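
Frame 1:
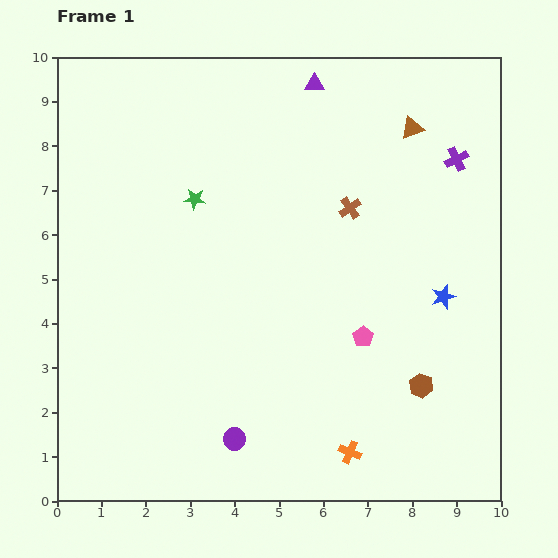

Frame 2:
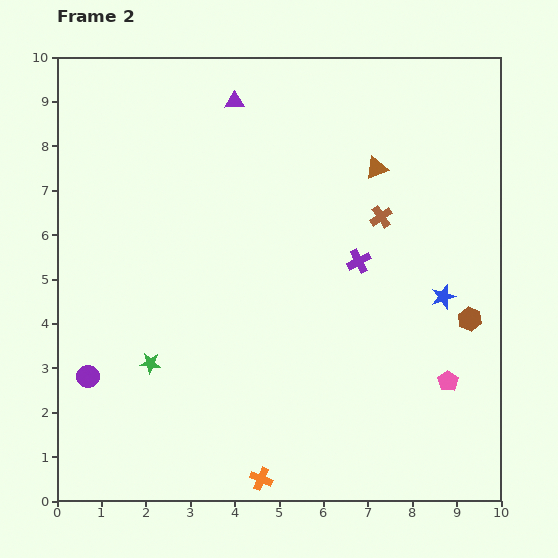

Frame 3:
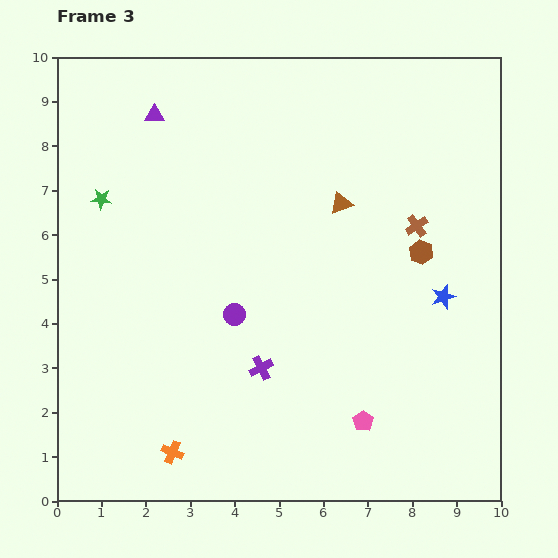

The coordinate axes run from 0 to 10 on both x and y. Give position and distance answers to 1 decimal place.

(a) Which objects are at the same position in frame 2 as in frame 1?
the blue star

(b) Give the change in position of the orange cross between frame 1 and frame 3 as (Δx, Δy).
(-4.0, 0.0)

The orange cross was at (6.6, 1.1) in frame 1 and (2.6, 1.1) in frame 3.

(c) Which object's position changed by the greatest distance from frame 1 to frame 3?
the purple cross

(moved 6.4; next 4.0)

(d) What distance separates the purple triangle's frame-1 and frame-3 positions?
3.7

The purple triangle moved from (5.8, 9.4) to (2.2, 8.7), a distance of √(3.6² + 0.7²) ≈ 3.7.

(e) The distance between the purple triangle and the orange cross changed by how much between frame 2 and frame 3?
-0.9

Distance in frame 2: 8.5. Distance in frame 3: 7.6.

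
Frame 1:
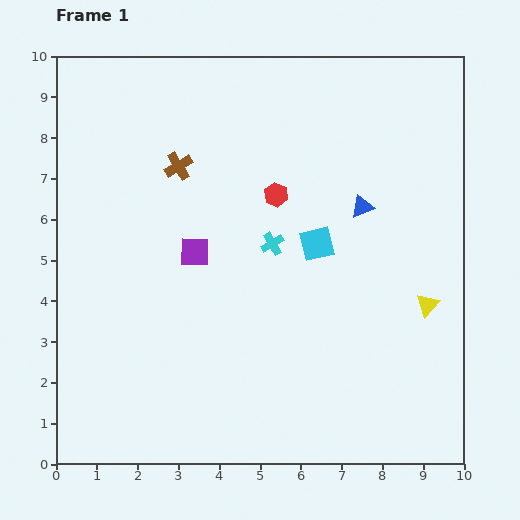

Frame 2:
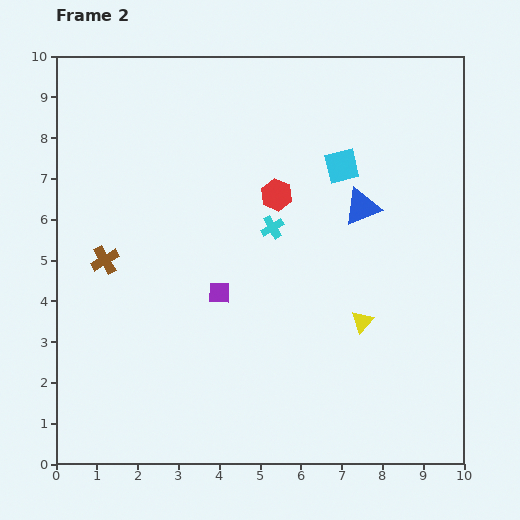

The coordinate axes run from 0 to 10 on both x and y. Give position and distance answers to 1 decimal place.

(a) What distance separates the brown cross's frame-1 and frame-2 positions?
2.9

The brown cross moved from (3.0, 7.3) to (1.2, 5.0), a distance of √(1.8² + 2.3²) ≈ 2.9.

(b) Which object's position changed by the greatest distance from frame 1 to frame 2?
the brown cross

(moved 2.9; next 2.0)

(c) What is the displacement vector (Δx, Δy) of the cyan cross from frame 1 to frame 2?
(0.0, 0.4)

The cyan cross was at (5.3, 5.4) in frame 1 and (5.3, 5.8) in frame 2.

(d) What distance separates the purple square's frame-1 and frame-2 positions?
1.2

The purple square moved from (3.4, 5.2) to (4.0, 4.2), a distance of √(0.6² + 1.0²) ≈ 1.2.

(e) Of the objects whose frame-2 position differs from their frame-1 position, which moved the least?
the cyan cross

(moved 0.4)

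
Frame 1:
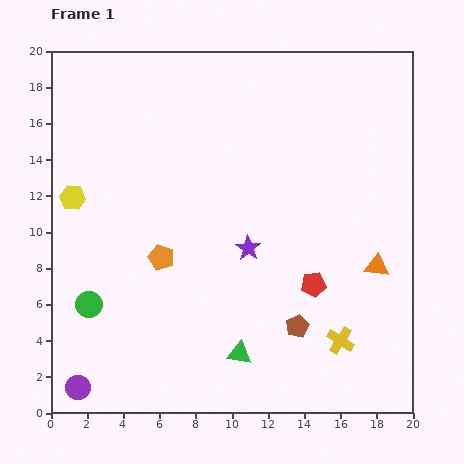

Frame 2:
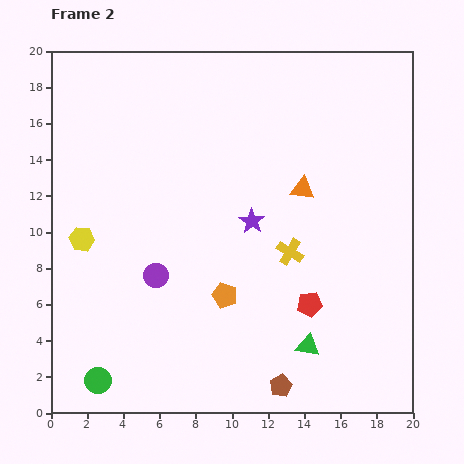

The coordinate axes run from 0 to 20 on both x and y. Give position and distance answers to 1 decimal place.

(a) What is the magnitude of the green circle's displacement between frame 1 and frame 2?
4.2

The green circle moved from (2.1, 6.0) to (2.6, 1.8), a distance of √(0.5² + 4.2²) ≈ 4.2.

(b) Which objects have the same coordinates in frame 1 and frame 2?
none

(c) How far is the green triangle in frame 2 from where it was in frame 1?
3.8

The green triangle moved from (10.4, 3.3) to (14.2, 3.7), a distance of √(3.8² + 0.4²) ≈ 3.8.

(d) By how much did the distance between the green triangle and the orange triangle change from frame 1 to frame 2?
-0.3

Distance in frame 1: 9.0. Distance in frame 2: 8.7.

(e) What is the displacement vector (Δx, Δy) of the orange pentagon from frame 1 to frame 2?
(3.5, -2.1)

The orange pentagon was at (6.1, 8.6) in frame 1 and (9.6, 6.5) in frame 2.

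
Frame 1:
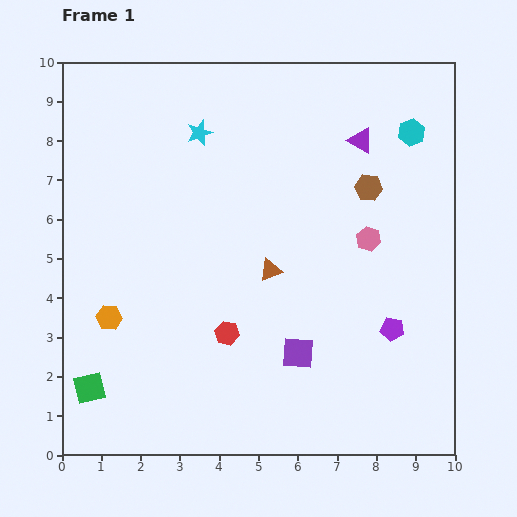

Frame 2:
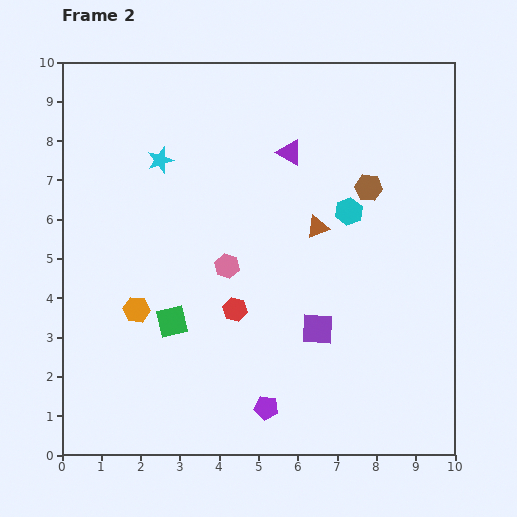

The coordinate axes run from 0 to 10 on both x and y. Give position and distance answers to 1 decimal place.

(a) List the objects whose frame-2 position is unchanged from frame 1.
the brown hexagon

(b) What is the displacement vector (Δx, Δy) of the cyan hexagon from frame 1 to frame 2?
(-1.6, -2.0)

The cyan hexagon was at (8.9, 8.2) in frame 1 and (7.3, 6.2) in frame 2.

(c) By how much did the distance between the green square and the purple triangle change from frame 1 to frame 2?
-4.1

Distance in frame 1: 9.3. Distance in frame 2: 5.2.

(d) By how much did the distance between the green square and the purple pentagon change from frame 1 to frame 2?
-4.5

Distance in frame 1: 7.8. Distance in frame 2: 3.3.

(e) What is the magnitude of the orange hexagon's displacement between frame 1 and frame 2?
0.7

The orange hexagon moved from (1.2, 3.5) to (1.9, 3.7), a distance of √(0.7² + 0.2²) ≈ 0.7.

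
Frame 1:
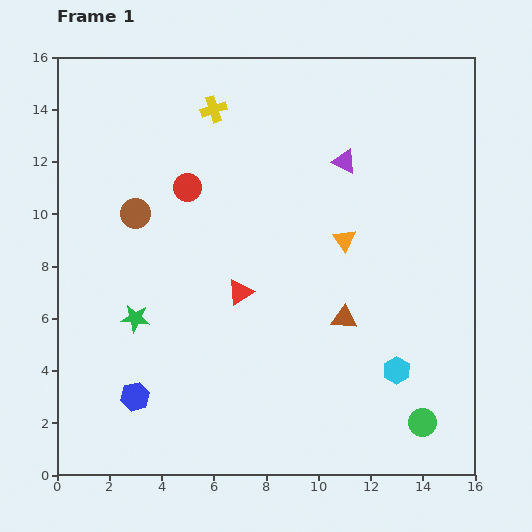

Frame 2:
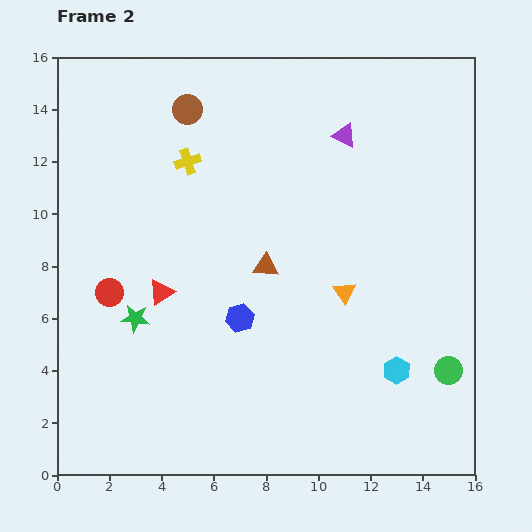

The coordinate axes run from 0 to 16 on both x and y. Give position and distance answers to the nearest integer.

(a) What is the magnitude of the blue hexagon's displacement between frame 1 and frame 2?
5

The blue hexagon moved from (3, 3) to (7, 6), a distance of √(4² + 3²) ≈ 5.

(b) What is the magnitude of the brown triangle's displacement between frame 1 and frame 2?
4

The brown triangle moved from (11, 6) to (8, 8), a distance of √(3² + 2²) ≈ 4.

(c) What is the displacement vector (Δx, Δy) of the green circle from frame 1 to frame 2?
(1, 2)

The green circle was at (14, 2) in frame 1 and (15, 4) in frame 2.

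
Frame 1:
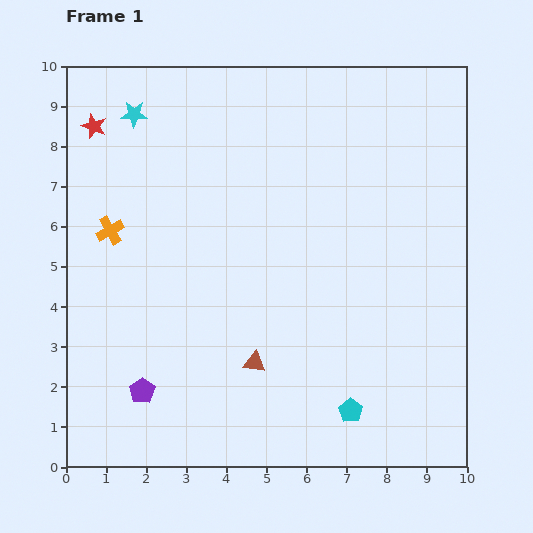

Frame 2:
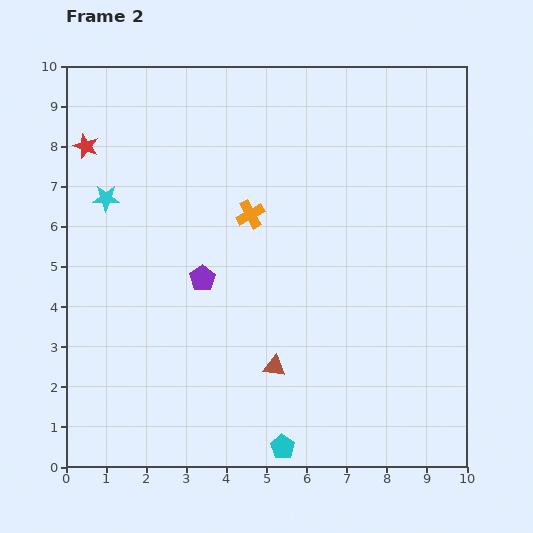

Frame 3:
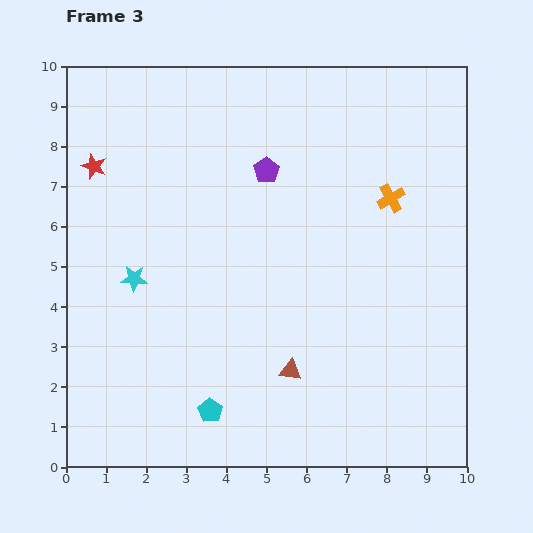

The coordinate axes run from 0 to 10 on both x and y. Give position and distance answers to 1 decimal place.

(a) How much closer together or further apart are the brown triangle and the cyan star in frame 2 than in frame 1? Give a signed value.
-1.0

Distance in frame 1: 6.9. Distance in frame 2: 5.9.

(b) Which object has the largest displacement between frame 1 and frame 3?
the orange cross

(moved 7.0; next 6.3)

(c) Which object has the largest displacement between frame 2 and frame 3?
the orange cross

(moved 3.5; next 3.1)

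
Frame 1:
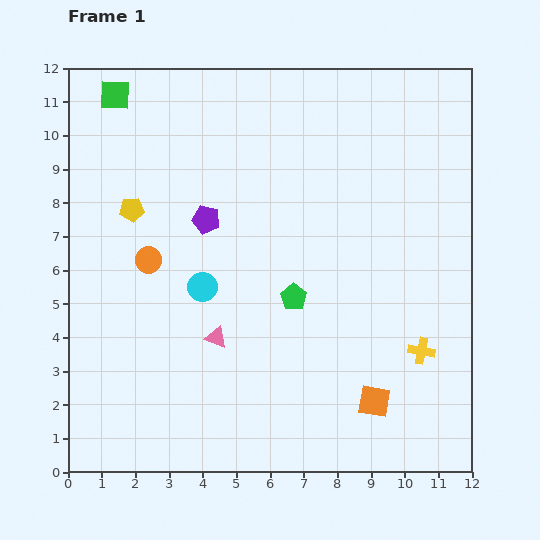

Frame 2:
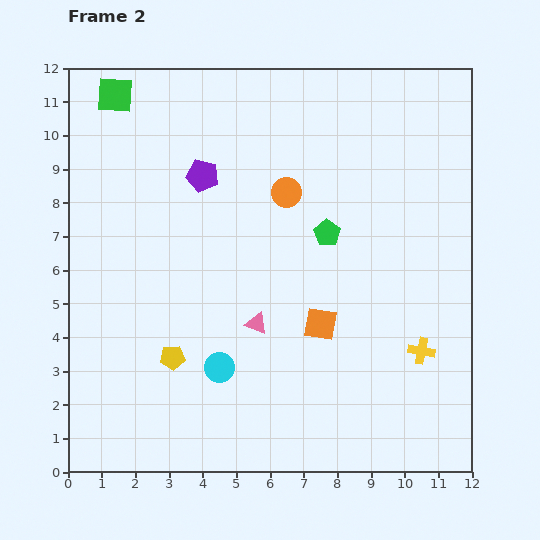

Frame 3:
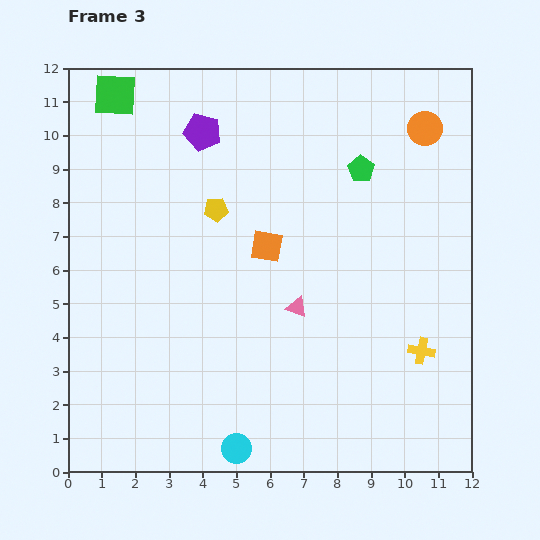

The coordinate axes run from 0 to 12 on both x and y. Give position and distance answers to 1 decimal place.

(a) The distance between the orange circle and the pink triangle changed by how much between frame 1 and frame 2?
+1.0

Distance in frame 1: 3.0. Distance in frame 2: 4.0.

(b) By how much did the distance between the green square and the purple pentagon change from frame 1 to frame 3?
-1.8

Distance in frame 1: 4.6. Distance in frame 3: 2.8.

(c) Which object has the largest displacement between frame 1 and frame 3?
the orange circle

(moved 9.1; next 5.6)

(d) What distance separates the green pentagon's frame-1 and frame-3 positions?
4.3

The green pentagon moved from (6.7, 5.2) to (8.7, 9.0), a distance of √(2.0² + 3.8²) ≈ 4.3.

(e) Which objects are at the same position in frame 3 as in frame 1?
the green square, the yellow cross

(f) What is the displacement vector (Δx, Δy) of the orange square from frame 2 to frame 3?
(-1.6, 2.3)

The orange square was at (7.5, 4.4) in frame 2 and (5.9, 6.7) in frame 3.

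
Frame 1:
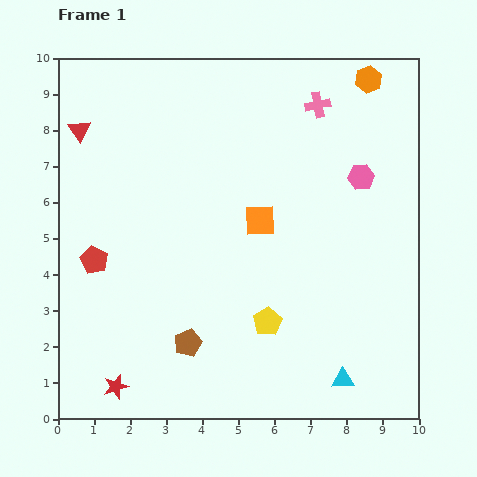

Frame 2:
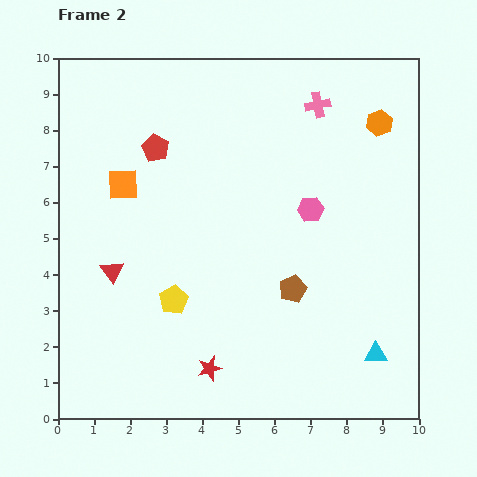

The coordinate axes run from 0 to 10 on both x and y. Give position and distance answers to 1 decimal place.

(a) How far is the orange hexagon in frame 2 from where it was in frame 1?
1.2

The orange hexagon moved from (8.6, 9.4) to (8.9, 8.2), a distance of √(0.3² + 1.2²) ≈ 1.2.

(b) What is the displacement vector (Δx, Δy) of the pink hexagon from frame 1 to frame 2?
(-1.4, -0.9)

The pink hexagon was at (8.4, 6.7) in frame 1 and (7.0, 5.8) in frame 2.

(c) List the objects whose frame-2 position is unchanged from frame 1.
the pink cross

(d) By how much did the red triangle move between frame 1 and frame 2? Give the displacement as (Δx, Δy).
(0.9, -3.9)

The red triangle was at (0.6, 8.0) in frame 1 and (1.5, 4.1) in frame 2.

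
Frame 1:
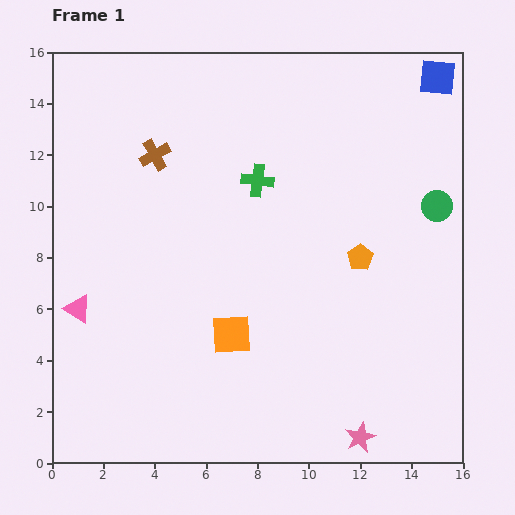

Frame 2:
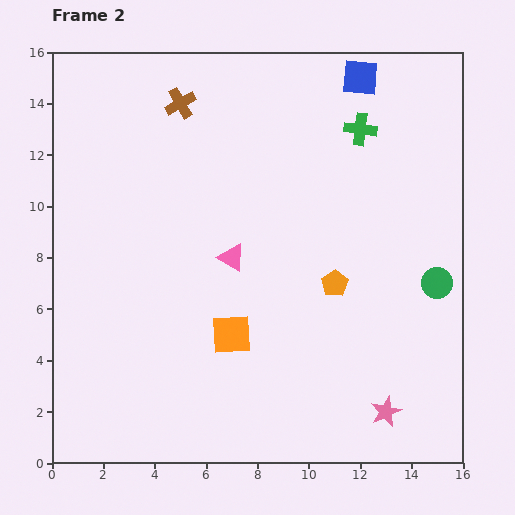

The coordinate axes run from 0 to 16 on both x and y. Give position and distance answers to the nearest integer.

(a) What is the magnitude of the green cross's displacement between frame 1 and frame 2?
4

The green cross moved from (8, 11) to (12, 13), a distance of √(4² + 2²) ≈ 4.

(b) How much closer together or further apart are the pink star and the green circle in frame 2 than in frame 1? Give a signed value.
-4

Distance in frame 1: 9. Distance in frame 2: 5.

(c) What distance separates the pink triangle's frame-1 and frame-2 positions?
6

The pink triangle moved from (1, 6) to (7, 8), a distance of √(6² + 2²) ≈ 6.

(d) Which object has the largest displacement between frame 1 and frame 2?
the pink triangle

(moved 6; next 4)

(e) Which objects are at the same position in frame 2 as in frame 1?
the orange square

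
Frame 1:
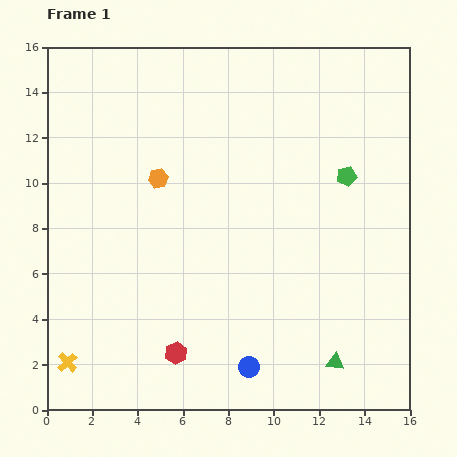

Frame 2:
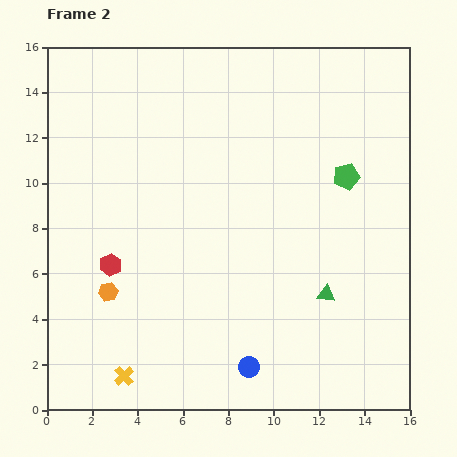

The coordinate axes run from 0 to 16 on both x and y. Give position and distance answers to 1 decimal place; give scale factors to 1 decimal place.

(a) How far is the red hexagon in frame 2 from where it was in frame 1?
4.9

The red hexagon moved from (5.7, 2.5) to (2.8, 6.4), a distance of √(2.9² + 3.9²) ≈ 4.9.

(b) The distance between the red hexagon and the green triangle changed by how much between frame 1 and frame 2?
+2.6

Distance in frame 1: 7.0. Distance in frame 2: 9.6.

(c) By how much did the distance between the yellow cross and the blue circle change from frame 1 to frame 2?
-2.5

Distance in frame 1: 8.0. Distance in frame 2: 5.5.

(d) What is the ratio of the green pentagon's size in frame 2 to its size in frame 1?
1.3×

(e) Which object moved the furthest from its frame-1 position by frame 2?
the orange hexagon

(moved 5.5; next 4.9)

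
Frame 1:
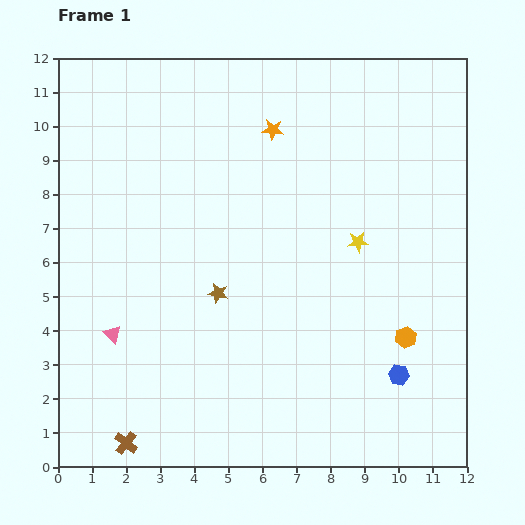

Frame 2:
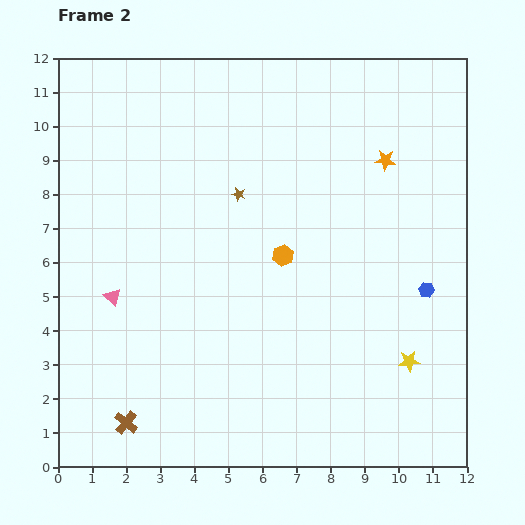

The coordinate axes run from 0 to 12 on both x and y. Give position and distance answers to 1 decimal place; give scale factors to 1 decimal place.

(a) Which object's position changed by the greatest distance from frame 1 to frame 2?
the orange hexagon

(moved 4.3; next 3.8)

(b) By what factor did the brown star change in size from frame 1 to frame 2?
0.7×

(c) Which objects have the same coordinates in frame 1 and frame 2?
none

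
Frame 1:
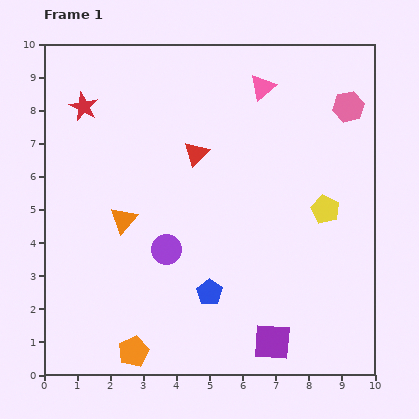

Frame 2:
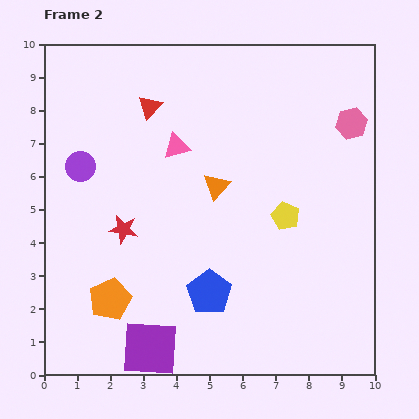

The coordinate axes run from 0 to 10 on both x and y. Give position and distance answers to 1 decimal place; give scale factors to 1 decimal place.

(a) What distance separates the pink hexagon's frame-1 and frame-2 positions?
0.5

The pink hexagon moved from (9.2, 8.1) to (9.3, 7.6), a distance of √(0.1² + 0.5²) ≈ 0.5.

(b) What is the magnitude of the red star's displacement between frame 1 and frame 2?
3.9

The red star moved from (1.2, 8.1) to (2.4, 4.4), a distance of √(1.2² + 3.7²) ≈ 3.9.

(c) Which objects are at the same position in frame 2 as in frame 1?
the blue pentagon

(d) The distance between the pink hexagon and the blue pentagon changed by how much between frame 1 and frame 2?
-0.3

Distance in frame 1: 7.0. Distance in frame 2: 6.7.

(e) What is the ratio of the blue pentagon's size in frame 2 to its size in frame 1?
1.7×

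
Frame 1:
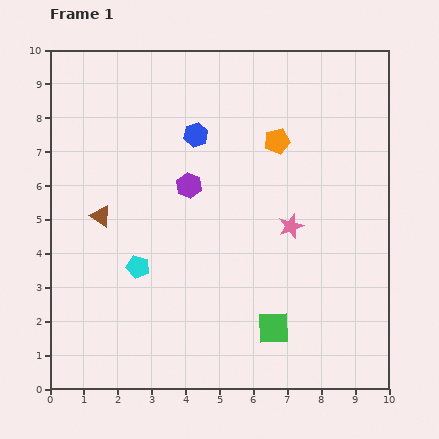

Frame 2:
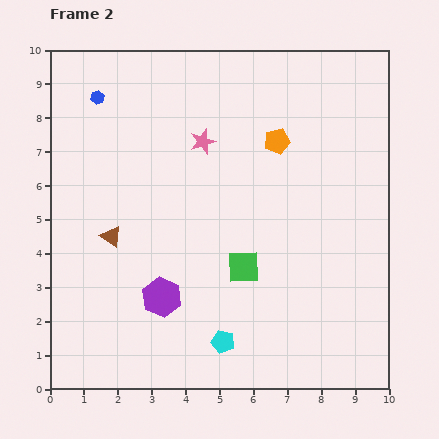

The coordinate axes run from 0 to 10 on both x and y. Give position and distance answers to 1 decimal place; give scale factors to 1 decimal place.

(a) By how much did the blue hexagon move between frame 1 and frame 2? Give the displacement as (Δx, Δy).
(-2.9, 1.1)

The blue hexagon was at (4.3, 7.5) in frame 1 and (1.4, 8.6) in frame 2.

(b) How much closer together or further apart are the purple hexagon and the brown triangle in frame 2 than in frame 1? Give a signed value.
-0.5

Distance in frame 1: 2.8. Distance in frame 2: 2.3.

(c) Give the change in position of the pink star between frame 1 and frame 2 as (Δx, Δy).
(-2.6, 2.5)

The pink star was at (7.1, 4.8) in frame 1 and (4.5, 7.3) in frame 2.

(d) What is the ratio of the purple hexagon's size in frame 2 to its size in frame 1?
1.6×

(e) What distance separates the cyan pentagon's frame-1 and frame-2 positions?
3.3

The cyan pentagon moved from (2.6, 3.6) to (5.1, 1.4), a distance of √(2.5² + 2.2²) ≈ 3.3.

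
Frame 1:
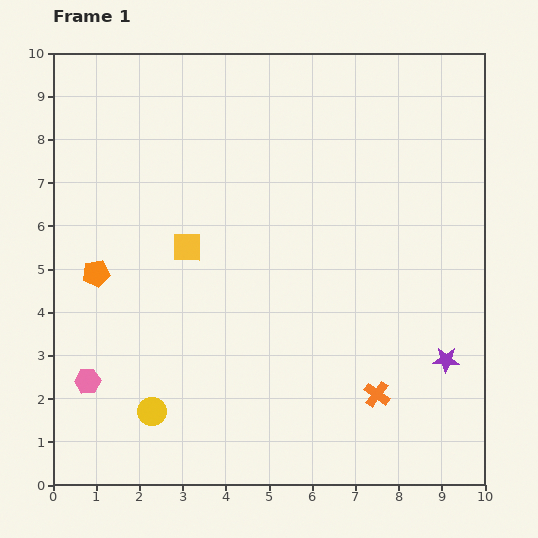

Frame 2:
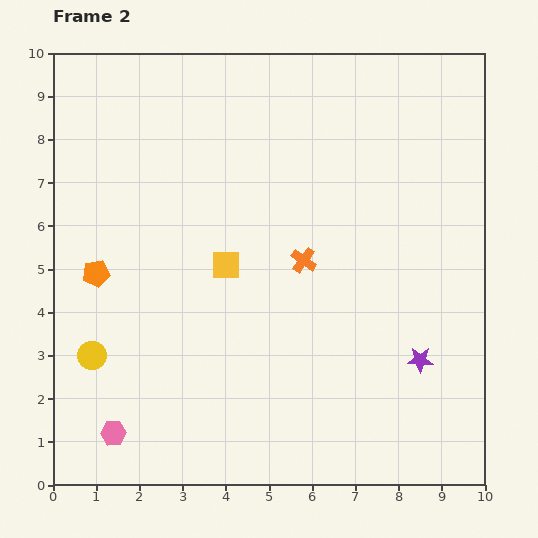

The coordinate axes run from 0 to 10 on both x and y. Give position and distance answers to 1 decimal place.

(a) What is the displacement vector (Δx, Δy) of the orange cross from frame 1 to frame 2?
(-1.7, 3.1)

The orange cross was at (7.5, 2.1) in frame 1 and (5.8, 5.2) in frame 2.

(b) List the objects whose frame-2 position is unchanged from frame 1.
the orange pentagon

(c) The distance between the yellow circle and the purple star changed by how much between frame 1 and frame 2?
+0.7

Distance in frame 1: 6.9. Distance in frame 2: 7.6.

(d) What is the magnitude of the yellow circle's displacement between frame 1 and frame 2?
1.9

The yellow circle moved from (2.3, 1.7) to (0.9, 3.0), a distance of √(1.4² + 1.3²) ≈ 1.9.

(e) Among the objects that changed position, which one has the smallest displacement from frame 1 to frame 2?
the purple star

(moved 0.6)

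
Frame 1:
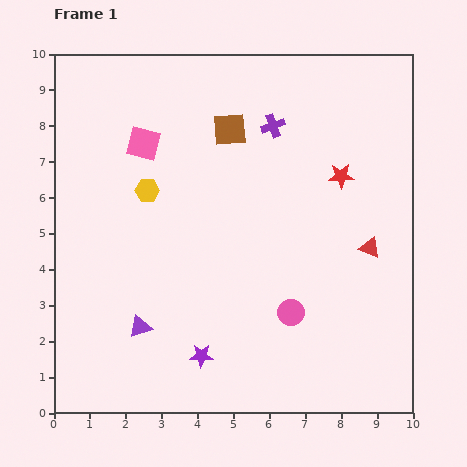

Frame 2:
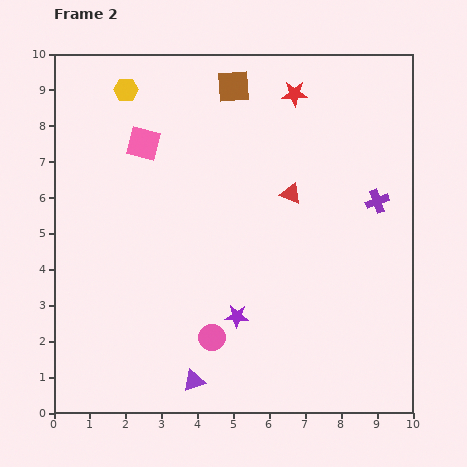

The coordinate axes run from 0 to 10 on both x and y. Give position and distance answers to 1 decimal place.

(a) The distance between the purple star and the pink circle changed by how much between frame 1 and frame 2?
-1.9

Distance in frame 1: 2.8. Distance in frame 2: 0.9.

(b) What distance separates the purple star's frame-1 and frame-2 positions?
1.5

The purple star moved from (4.1, 1.6) to (5.1, 2.7), a distance of √(1.0² + 1.1²) ≈ 1.5.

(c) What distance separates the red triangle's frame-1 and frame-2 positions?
2.7

The red triangle moved from (8.8, 4.6) to (6.6, 6.1), a distance of √(2.2² + 1.5²) ≈ 2.7.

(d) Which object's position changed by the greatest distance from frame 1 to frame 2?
the purple cross

(moved 3.6; next 2.9)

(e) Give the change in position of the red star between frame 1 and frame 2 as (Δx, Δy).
(-1.3, 2.3)

The red star was at (8.0, 6.6) in frame 1 and (6.7, 8.9) in frame 2.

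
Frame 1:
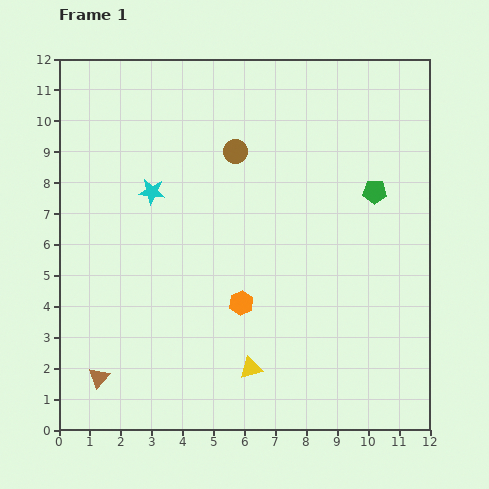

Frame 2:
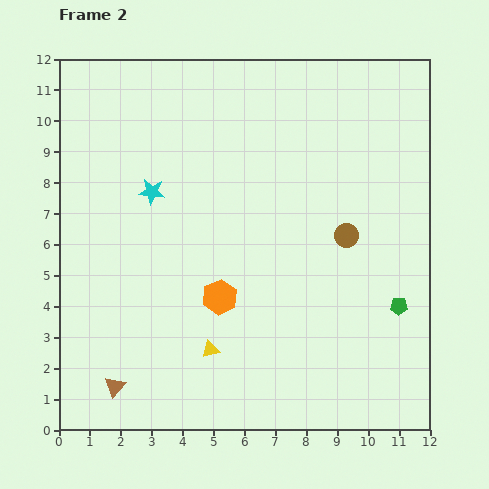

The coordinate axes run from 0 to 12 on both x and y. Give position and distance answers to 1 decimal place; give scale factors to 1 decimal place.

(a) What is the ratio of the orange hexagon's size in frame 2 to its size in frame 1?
1.4×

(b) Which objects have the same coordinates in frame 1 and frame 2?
the cyan star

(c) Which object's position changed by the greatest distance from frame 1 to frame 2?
the brown circle

(moved 4.5; next 3.8)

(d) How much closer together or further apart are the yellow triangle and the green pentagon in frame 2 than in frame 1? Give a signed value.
-0.7

Distance in frame 1: 7.0. Distance in frame 2: 6.3.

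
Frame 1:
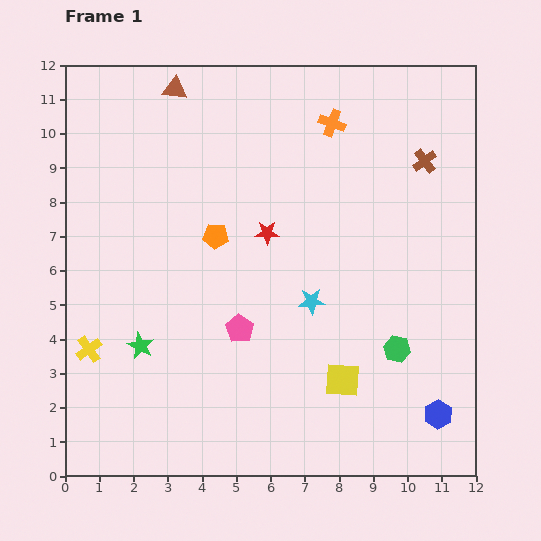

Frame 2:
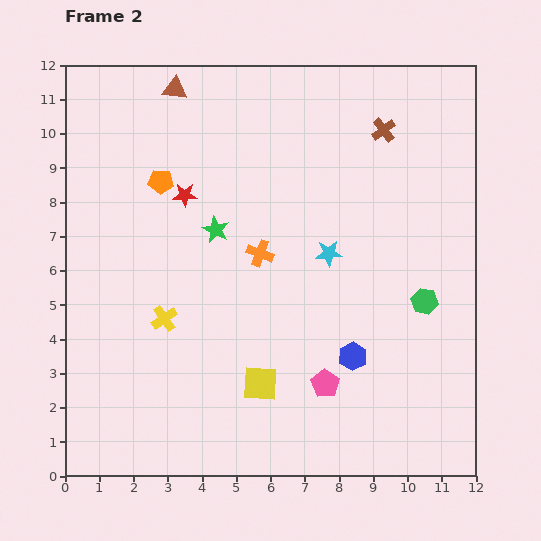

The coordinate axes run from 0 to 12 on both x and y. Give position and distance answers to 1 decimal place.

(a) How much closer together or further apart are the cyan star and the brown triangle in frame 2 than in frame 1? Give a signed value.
-0.8

Distance in frame 1: 7.4. Distance in frame 2: 6.6.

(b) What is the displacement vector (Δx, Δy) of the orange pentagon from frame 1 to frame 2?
(-1.6, 1.6)

The orange pentagon was at (4.4, 7.0) in frame 1 and (2.8, 8.6) in frame 2.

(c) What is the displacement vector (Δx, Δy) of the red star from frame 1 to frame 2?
(-2.4, 1.1)

The red star was at (5.9, 7.1) in frame 1 and (3.5, 8.2) in frame 2.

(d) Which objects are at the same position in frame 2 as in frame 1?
the brown triangle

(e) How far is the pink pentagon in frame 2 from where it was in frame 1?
3.0

The pink pentagon moved from (5.1, 4.3) to (7.6, 2.7), a distance of √(2.5² + 1.6²) ≈ 3.0.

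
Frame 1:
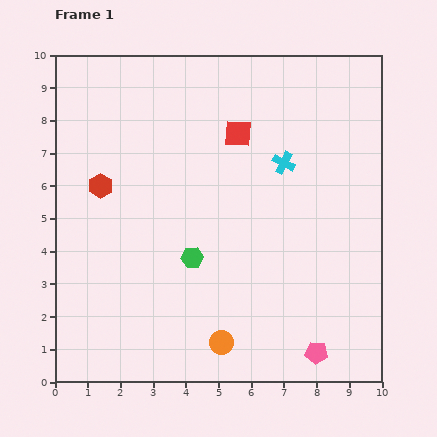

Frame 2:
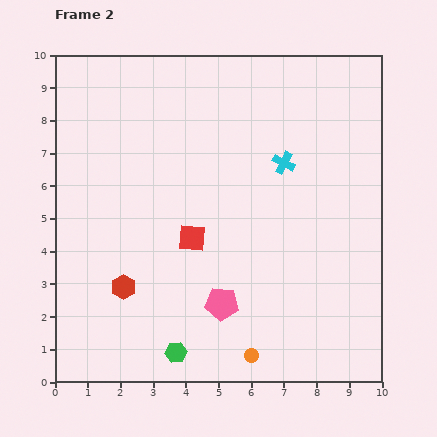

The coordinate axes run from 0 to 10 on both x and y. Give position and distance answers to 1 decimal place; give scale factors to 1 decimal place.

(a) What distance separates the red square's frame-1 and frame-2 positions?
3.5

The red square moved from (5.6, 7.6) to (4.2, 4.4), a distance of √(1.4² + 3.2²) ≈ 3.5.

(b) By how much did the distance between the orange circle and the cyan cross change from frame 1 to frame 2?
+0.2

Distance in frame 1: 5.8. Distance in frame 2: 6.0.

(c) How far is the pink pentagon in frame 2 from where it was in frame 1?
3.3

The pink pentagon moved from (8.0, 0.9) to (5.1, 2.4), a distance of √(2.9² + 1.5²) ≈ 3.3.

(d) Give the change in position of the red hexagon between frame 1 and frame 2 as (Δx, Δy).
(0.7, -3.1)

The red hexagon was at (1.4, 6.0) in frame 1 and (2.1, 2.9) in frame 2.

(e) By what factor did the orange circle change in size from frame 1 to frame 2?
0.6×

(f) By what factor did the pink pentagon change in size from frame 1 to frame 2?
1.5×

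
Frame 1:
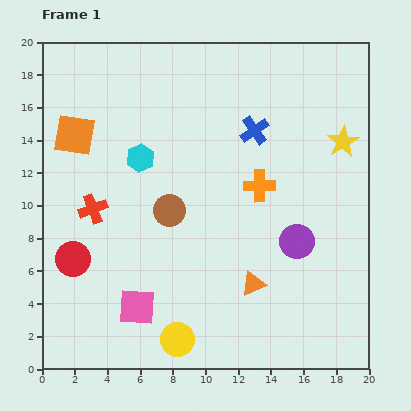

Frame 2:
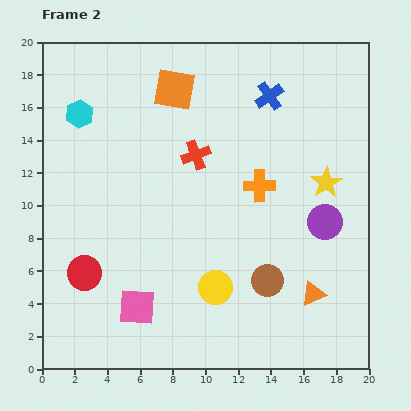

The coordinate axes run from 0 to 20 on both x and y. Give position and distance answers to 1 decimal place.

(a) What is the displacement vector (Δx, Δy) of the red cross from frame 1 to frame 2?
(6.3, 3.3)

The red cross was at (3.1, 9.8) in frame 1 and (9.4, 13.1) in frame 2.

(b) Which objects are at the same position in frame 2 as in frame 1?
the orange cross, the pink square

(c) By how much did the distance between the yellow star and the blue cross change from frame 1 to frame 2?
+1.0

Distance in frame 1: 5.4. Distance in frame 2: 6.4.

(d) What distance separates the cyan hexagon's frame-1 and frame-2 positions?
4.6

The cyan hexagon moved from (6.0, 12.9) to (2.3, 15.6), a distance of √(3.7² + 2.7²) ≈ 4.6.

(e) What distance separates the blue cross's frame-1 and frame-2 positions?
2.3

The blue cross moved from (13.0, 14.6) to (13.9, 16.7), a distance of √(0.9² + 2.1²) ≈ 2.3.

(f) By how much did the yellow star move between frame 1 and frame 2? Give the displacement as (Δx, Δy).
(-1.0, -2.5)

The yellow star was at (18.4, 13.9) in frame 1 and (17.4, 11.4) in frame 2.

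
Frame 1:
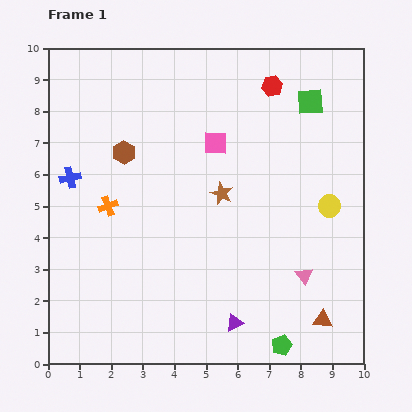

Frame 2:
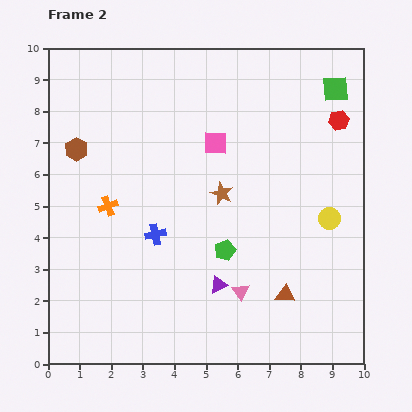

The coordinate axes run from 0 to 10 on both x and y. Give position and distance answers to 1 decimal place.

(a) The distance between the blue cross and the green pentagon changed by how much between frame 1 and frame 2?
-6.2

Distance in frame 1: 8.5. Distance in frame 2: 2.3.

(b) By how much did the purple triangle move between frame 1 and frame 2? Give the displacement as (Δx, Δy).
(-0.5, 1.2)

The purple triangle was at (5.9, 1.3) in frame 1 and (5.4, 2.5) in frame 2.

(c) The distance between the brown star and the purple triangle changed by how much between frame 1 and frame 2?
-1.2

Distance in frame 1: 4.1. Distance in frame 2: 2.9.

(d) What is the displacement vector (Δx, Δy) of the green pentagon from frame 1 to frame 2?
(-1.8, 3.0)

The green pentagon was at (7.4, 0.6) in frame 1 and (5.6, 3.6) in frame 2.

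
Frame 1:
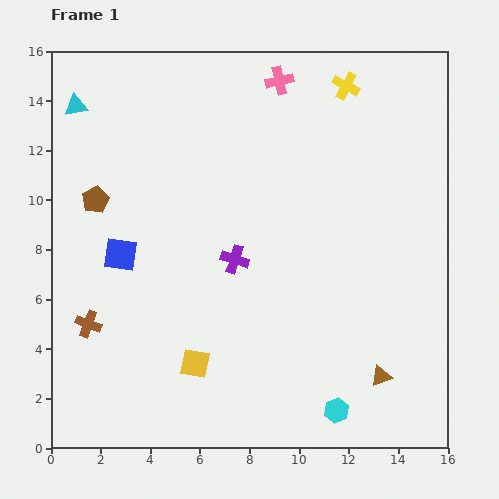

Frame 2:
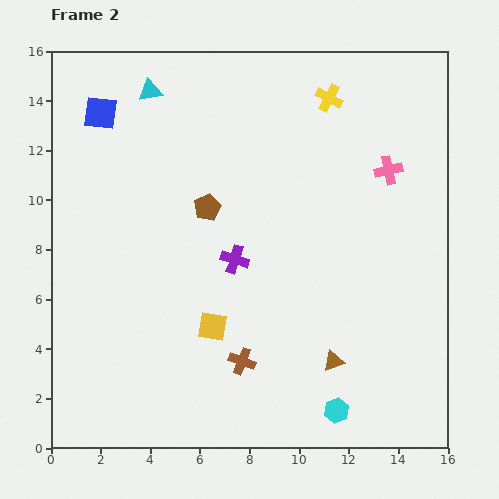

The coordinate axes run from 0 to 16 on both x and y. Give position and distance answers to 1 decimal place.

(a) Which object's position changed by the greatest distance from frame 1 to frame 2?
the brown cross

(moved 6.4; next 5.8)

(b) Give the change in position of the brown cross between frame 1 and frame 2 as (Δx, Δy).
(6.2, -1.5)

The brown cross was at (1.5, 5.0) in frame 1 and (7.7, 3.5) in frame 2.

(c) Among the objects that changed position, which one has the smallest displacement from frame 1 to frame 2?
the yellow cross

(moved 0.9)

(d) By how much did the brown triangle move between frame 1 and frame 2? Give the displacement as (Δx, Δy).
(-1.9, 0.6)

The brown triangle was at (13.3, 2.9) in frame 1 and (11.4, 3.5) in frame 2.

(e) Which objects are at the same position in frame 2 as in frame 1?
the cyan hexagon, the purple cross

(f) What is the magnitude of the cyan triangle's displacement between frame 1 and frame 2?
3.1

The cyan triangle moved from (1.0, 13.8) to (4.0, 14.4), a distance of √(3.0² + 0.6²) ≈ 3.1.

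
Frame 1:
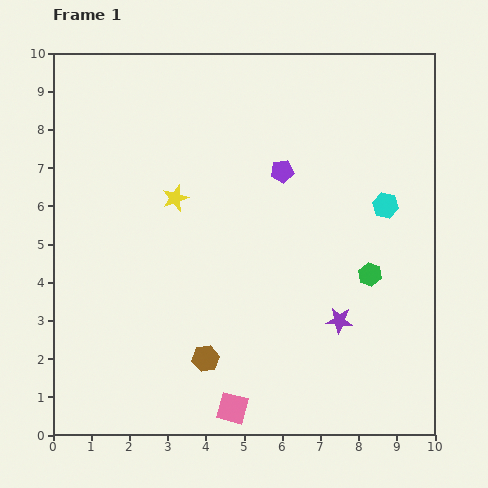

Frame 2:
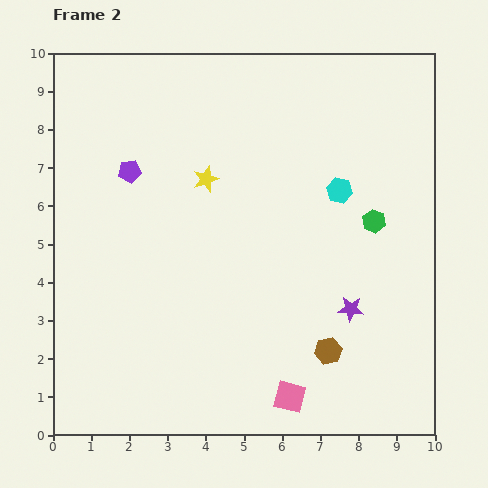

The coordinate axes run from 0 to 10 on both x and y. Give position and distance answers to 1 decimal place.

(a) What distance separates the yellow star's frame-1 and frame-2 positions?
0.9

The yellow star moved from (3.2, 6.2) to (4.0, 6.7), a distance of √(0.8² + 0.5²) ≈ 0.9.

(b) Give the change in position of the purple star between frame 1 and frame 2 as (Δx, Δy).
(0.3, 0.3)

The purple star was at (7.5, 3.0) in frame 1 and (7.8, 3.3) in frame 2.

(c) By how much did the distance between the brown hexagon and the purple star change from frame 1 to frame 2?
-2.3

Distance in frame 1: 3.6. Distance in frame 2: 1.3.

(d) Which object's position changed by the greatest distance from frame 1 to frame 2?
the purple pentagon

(moved 4.0; next 3.2)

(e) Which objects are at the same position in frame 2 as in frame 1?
none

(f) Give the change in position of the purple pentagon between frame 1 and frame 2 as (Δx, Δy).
(-4.0, 0.0)

The purple pentagon was at (6.0, 6.9) in frame 1 and (2.0, 6.9) in frame 2.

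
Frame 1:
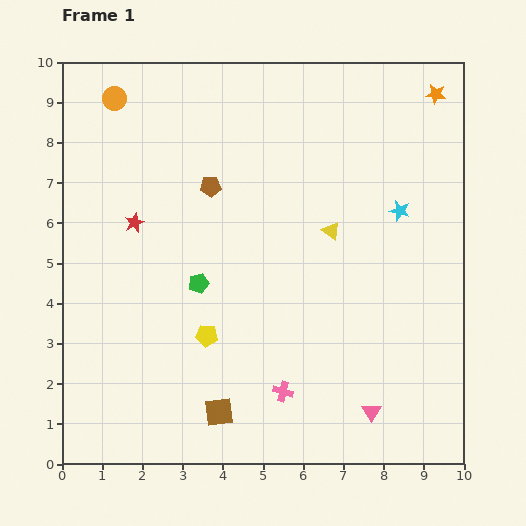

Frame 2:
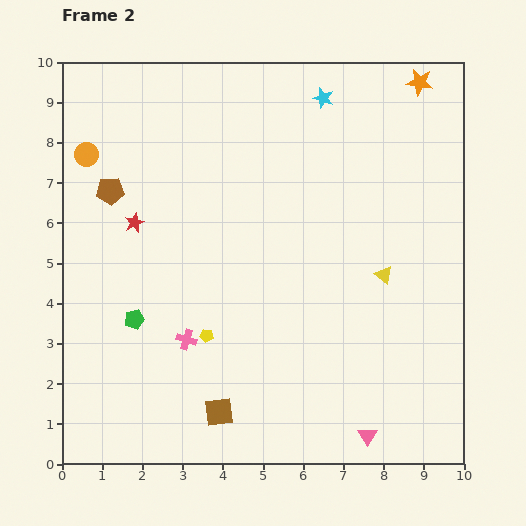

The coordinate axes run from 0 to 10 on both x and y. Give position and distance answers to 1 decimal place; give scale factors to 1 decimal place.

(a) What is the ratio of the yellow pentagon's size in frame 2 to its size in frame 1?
0.6×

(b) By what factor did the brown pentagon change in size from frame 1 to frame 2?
1.3×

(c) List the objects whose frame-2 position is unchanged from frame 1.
the brown square, the red star, the yellow pentagon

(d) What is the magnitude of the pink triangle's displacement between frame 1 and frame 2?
0.6

The pink triangle moved from (7.7, 1.3) to (7.6, 0.7), a distance of √(0.1² + 0.6²) ≈ 0.6.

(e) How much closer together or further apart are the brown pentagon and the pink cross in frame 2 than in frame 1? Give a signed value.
-1.2

Distance in frame 1: 5.4. Distance in frame 2: 4.2.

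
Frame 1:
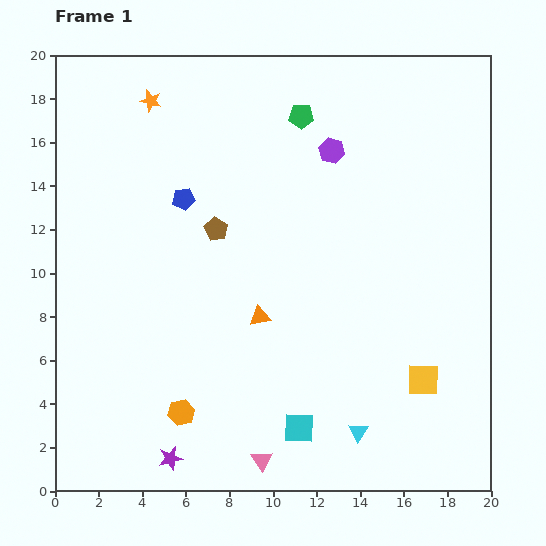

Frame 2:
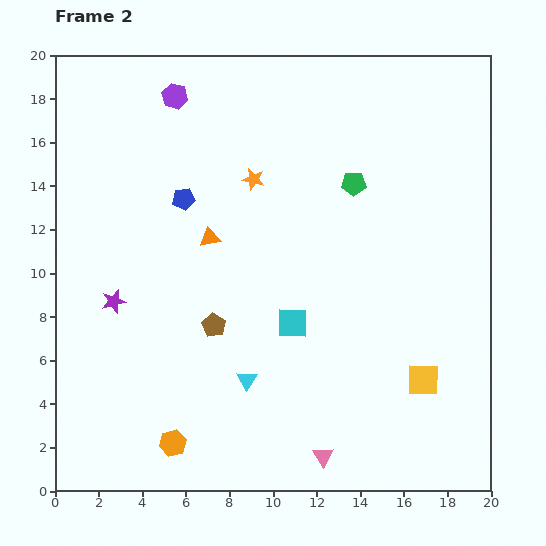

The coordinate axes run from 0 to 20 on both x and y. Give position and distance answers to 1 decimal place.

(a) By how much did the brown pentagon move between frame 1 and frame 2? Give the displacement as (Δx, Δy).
(-0.1, -4.4)

The brown pentagon was at (7.4, 12.0) in frame 1 and (7.3, 7.6) in frame 2.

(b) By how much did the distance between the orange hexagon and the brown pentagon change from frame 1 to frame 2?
-2.9

Distance in frame 1: 8.6. Distance in frame 2: 5.7.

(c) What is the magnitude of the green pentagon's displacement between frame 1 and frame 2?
3.9

The green pentagon moved from (11.3, 17.2) to (13.7, 14.1), a distance of √(2.4² + 3.1²) ≈ 3.9.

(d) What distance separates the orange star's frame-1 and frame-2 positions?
5.9

The orange star moved from (4.4, 17.9) to (9.1, 14.3), a distance of √(4.7² + 3.6²) ≈ 5.9.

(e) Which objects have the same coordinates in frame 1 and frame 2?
the yellow square, the blue pentagon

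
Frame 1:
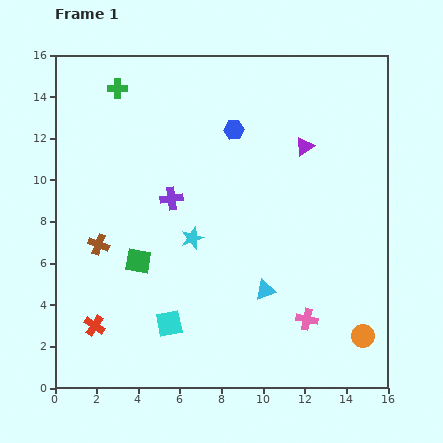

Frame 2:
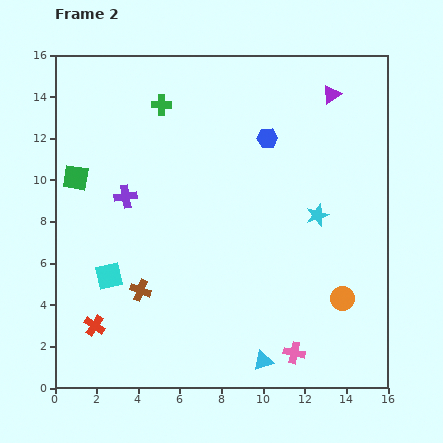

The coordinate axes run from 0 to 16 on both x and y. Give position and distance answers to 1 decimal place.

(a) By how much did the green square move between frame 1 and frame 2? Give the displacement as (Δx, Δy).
(-3.0, 4.0)

The green square was at (4.0, 6.1) in frame 1 and (1.0, 10.1) in frame 2.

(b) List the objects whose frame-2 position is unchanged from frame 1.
the red cross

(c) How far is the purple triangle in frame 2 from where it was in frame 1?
2.8

The purple triangle moved from (12.0, 11.6) to (13.3, 14.1), a distance of √(1.3² + 2.5²) ≈ 2.8.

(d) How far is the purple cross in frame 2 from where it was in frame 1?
2.2

The purple cross moved from (5.6, 9.1) to (3.4, 9.2), a distance of √(2.2² + 0.1²) ≈ 2.2.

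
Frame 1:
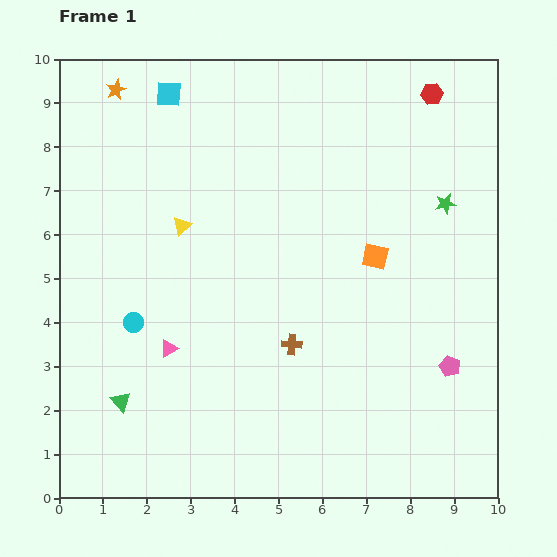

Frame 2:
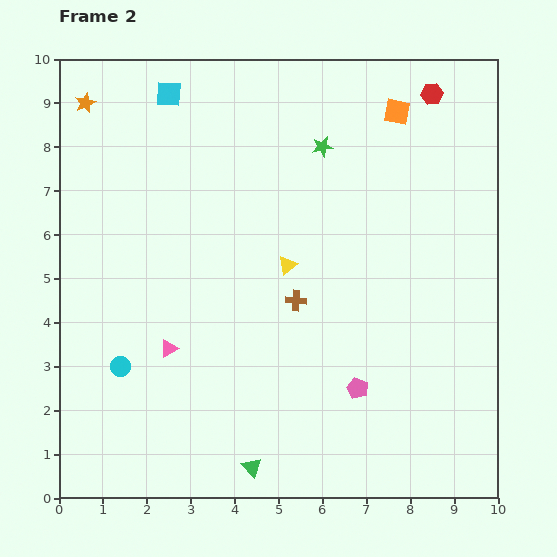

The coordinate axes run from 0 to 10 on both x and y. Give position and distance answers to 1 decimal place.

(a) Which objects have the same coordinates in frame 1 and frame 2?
the pink triangle, the cyan square, the red hexagon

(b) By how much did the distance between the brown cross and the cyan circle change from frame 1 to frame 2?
+0.7

Distance in frame 1: 3.6. Distance in frame 2: 4.3.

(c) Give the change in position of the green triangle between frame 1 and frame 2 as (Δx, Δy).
(3.0, -1.5)

The green triangle was at (1.4, 2.2) in frame 1 and (4.4, 0.7) in frame 2.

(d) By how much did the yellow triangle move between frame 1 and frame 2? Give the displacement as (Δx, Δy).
(2.4, -0.9)

The yellow triangle was at (2.8, 6.2) in frame 1 and (5.2, 5.3) in frame 2.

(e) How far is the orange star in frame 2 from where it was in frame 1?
0.8

The orange star moved from (1.3, 9.3) to (0.6, 9.0), a distance of √(0.7² + 0.3²) ≈ 0.8.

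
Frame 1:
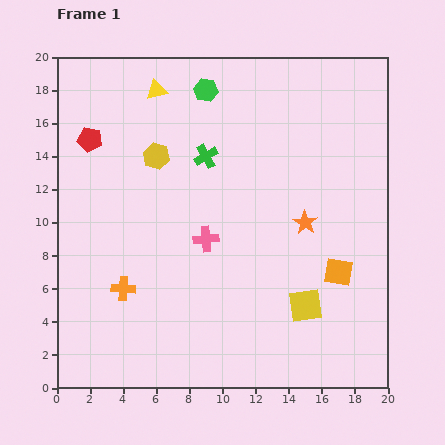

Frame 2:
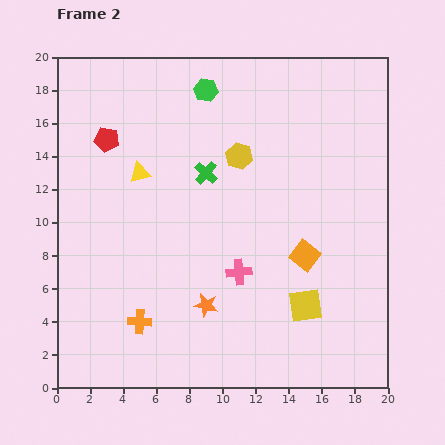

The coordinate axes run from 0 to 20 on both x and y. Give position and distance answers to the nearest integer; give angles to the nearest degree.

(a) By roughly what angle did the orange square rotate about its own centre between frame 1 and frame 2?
27° clockwise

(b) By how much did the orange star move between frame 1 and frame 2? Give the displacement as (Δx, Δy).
(-6, -5)

The orange star was at (15, 10) in frame 1 and (9, 5) in frame 2.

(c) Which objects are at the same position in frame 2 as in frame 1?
the green hexagon, the yellow square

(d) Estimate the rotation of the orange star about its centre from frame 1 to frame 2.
18° counter-clockwise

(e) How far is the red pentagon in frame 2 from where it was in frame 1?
1

The red pentagon moved from (2, 15) to (3, 15), a distance of √(1² + 0²) ≈ 1.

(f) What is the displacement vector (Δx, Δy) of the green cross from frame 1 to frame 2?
(0, -1)

The green cross was at (9, 14) in frame 1 and (9, 13) in frame 2.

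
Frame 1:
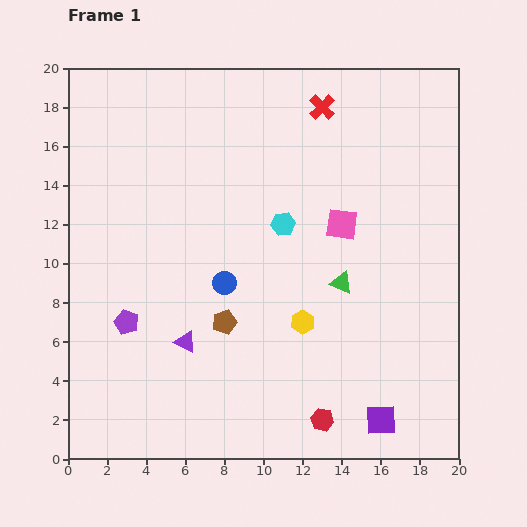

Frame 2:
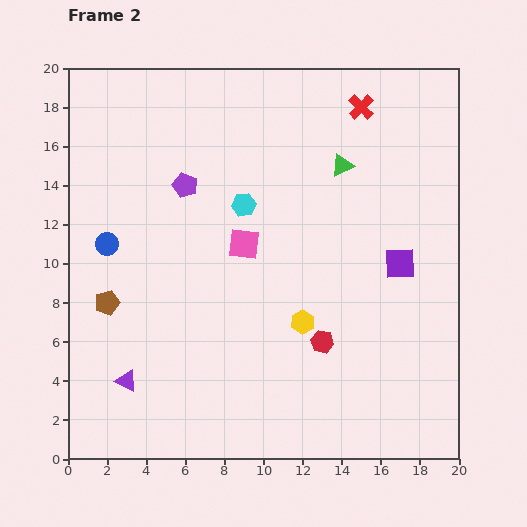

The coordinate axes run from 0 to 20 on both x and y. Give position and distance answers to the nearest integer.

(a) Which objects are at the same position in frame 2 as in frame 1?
the yellow hexagon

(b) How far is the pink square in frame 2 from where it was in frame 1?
5

The pink square moved from (14, 12) to (9, 11), a distance of √(5² + 1²) ≈ 5.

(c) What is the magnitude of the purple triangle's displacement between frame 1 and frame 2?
4

The purple triangle moved from (6, 6) to (3, 4), a distance of √(3² + 2²) ≈ 4.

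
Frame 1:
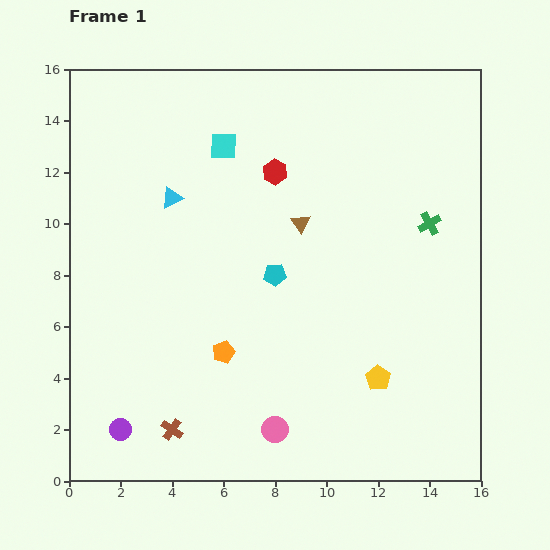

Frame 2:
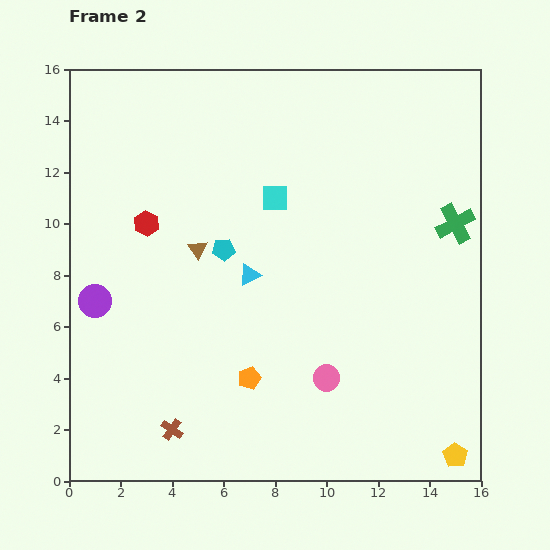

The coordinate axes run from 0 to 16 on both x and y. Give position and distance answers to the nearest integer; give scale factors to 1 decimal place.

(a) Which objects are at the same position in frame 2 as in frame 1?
the brown cross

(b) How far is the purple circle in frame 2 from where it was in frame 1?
5

The purple circle moved from (2, 2) to (1, 7), a distance of √(1² + 5²) ≈ 5.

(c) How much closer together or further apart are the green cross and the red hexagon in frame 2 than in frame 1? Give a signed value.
+6

Distance in frame 1: 6. Distance in frame 2: 12.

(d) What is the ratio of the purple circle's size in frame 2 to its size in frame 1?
1.5×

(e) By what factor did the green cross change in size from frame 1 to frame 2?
1.7×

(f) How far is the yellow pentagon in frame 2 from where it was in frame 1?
4

The yellow pentagon moved from (12, 4) to (15, 1), a distance of √(3² + 3²) ≈ 4.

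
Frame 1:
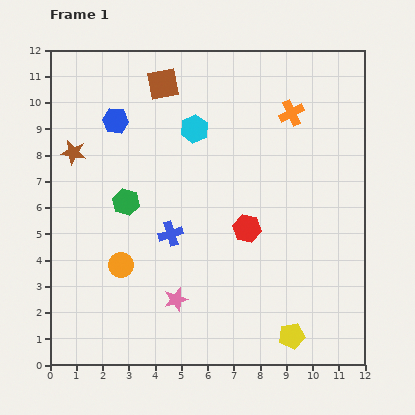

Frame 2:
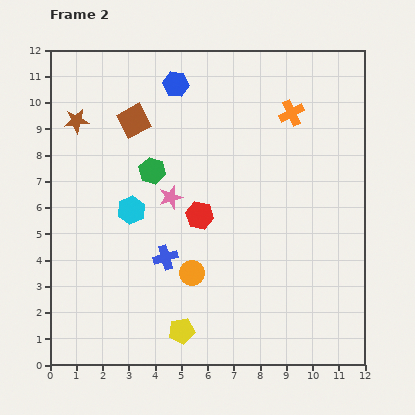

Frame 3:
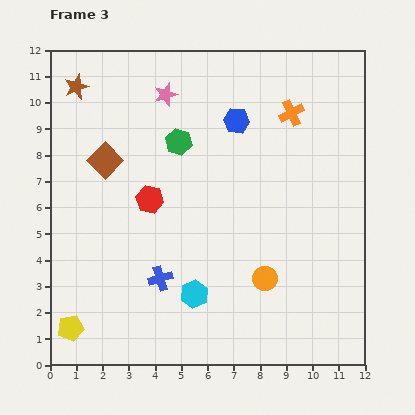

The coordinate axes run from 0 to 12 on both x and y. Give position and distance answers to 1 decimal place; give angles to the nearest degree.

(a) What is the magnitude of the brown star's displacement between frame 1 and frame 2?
1.2

The brown star moved from (0.9, 8.1) to (1.0, 9.3), a distance of √(0.1² + 1.2²) ≈ 1.2.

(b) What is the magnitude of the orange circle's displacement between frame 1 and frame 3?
5.5

The orange circle moved from (2.7, 3.8) to (8.2, 3.3), a distance of √(5.5² + 0.5²) ≈ 5.5.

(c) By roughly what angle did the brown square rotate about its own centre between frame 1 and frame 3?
34° counter-clockwise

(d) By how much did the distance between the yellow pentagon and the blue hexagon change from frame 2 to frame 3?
+0.7

Distance in frame 2: 9.4. Distance in frame 3: 10.1.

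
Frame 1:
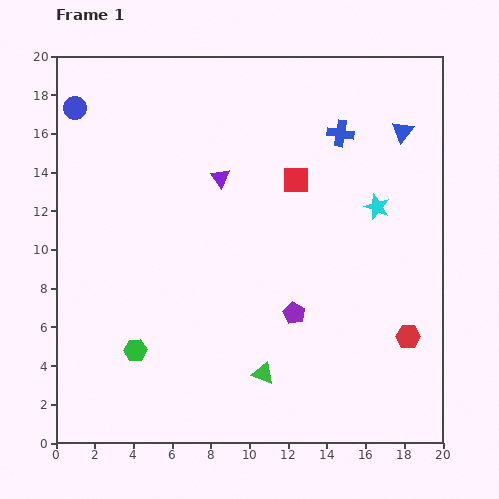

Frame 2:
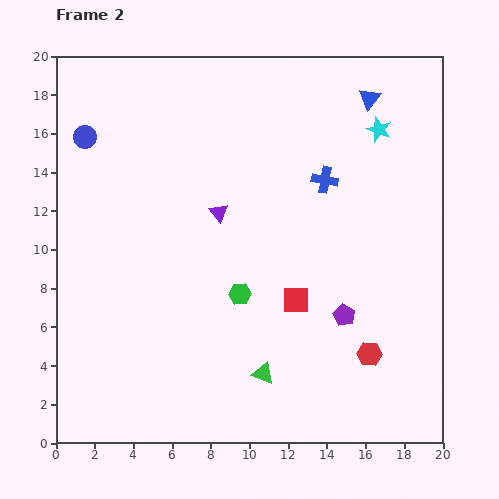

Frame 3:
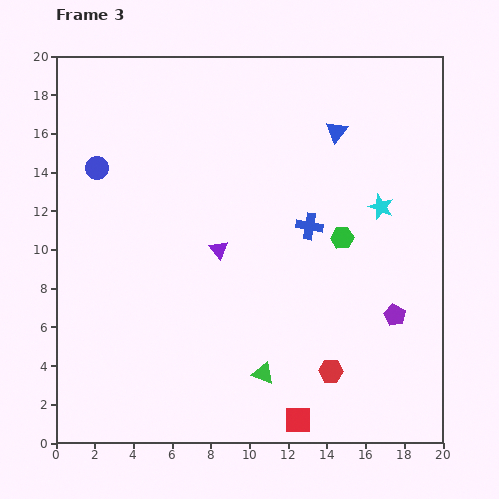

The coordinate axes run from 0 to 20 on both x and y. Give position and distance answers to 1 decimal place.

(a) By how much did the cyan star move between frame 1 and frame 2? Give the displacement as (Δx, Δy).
(0.1, 4.0)

The cyan star was at (16.6, 12.2) in frame 1 and (16.7, 16.2) in frame 2.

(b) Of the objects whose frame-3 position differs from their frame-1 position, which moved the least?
the cyan star

(moved 0.2)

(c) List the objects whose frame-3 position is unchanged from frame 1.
the green triangle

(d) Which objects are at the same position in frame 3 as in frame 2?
the green triangle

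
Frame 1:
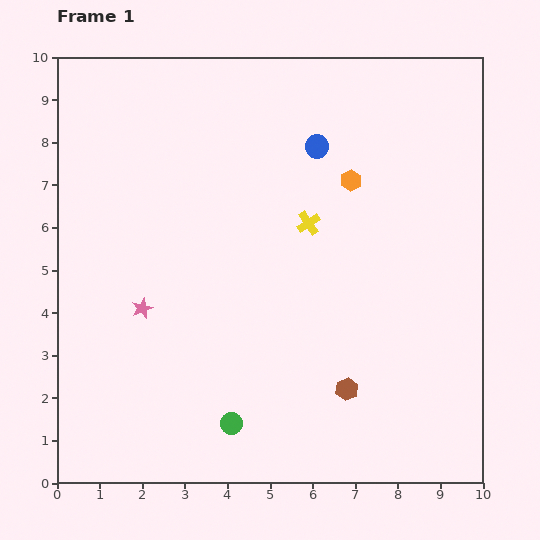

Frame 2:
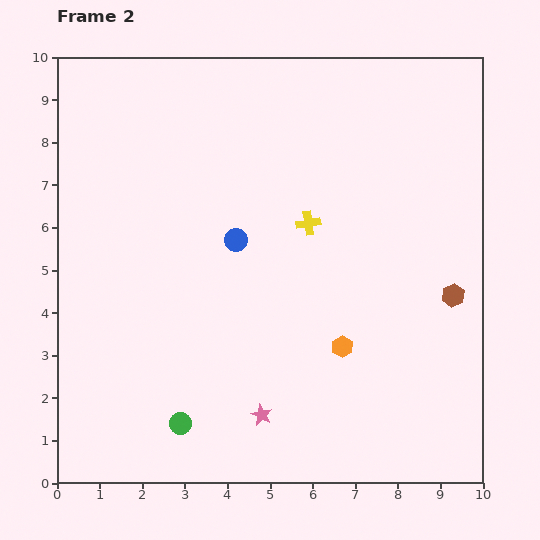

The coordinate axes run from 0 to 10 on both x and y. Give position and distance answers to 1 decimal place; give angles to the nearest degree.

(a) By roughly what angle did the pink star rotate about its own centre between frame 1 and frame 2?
24° counter-clockwise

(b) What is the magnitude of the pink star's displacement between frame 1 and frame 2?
3.8

The pink star moved from (2.0, 4.1) to (4.8, 1.6), a distance of √(2.8² + 2.5²) ≈ 3.8.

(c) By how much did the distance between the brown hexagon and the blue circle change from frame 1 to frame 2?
-0.4

Distance in frame 1: 5.7. Distance in frame 2: 5.3.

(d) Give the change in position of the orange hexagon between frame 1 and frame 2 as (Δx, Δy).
(-0.2, -3.9)

The orange hexagon was at (6.9, 7.1) in frame 1 and (6.7, 3.2) in frame 2.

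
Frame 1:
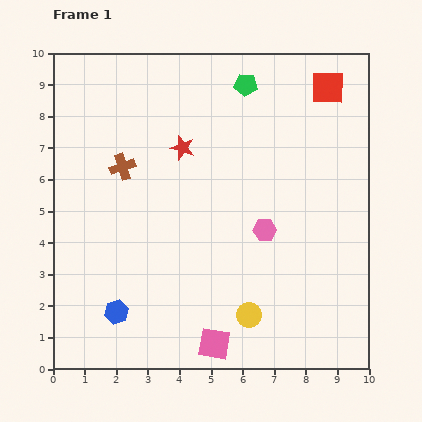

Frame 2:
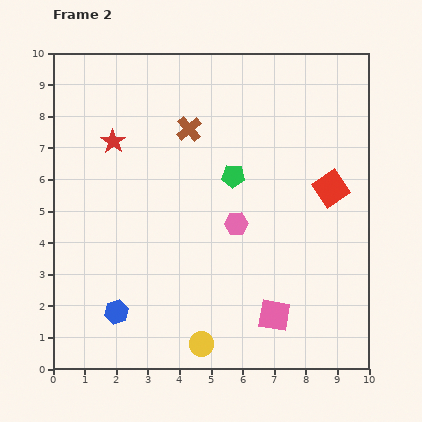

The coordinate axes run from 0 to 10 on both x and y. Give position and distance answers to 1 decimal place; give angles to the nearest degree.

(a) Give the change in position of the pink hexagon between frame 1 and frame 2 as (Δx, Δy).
(-0.9, 0.2)

The pink hexagon was at (6.7, 4.4) in frame 1 and (5.8, 4.6) in frame 2.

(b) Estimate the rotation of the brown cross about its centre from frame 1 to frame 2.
22° counter-clockwise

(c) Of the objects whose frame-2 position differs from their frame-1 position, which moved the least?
the pink hexagon

(moved 0.9)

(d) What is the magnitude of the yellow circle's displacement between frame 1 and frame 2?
1.7

The yellow circle moved from (6.2, 1.7) to (4.7, 0.8), a distance of √(1.5² + 0.9²) ≈ 1.7.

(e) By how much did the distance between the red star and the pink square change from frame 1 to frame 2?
+1.2

Distance in frame 1: 6.3. Distance in frame 2: 7.5.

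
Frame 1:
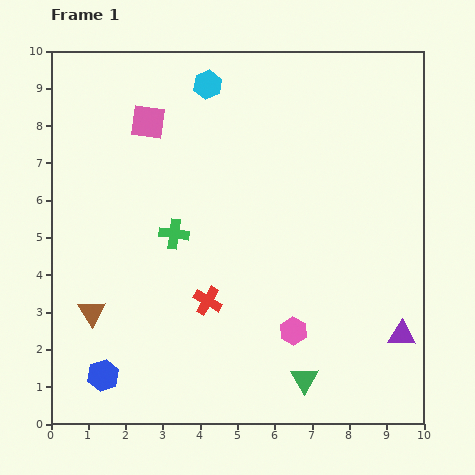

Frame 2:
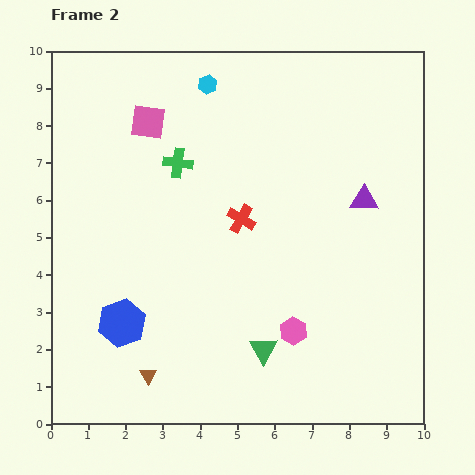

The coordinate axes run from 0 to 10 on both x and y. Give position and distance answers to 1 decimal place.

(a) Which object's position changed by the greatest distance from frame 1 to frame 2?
the purple triangle

(moved 3.7; next 2.4)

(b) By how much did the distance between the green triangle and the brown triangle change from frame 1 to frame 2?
-2.8

Distance in frame 1: 6.0. Distance in frame 2: 3.2.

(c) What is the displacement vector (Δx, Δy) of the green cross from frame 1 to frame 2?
(0.1, 1.9)

The green cross was at (3.3, 5.1) in frame 1 and (3.4, 7.0) in frame 2.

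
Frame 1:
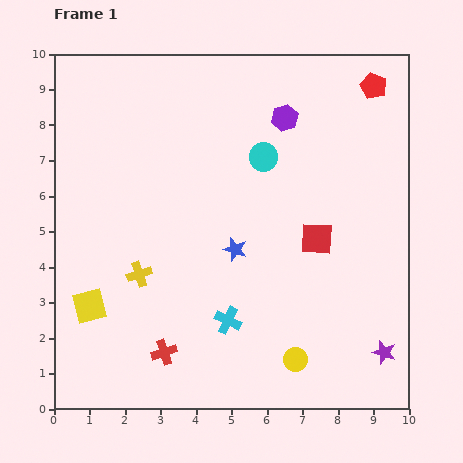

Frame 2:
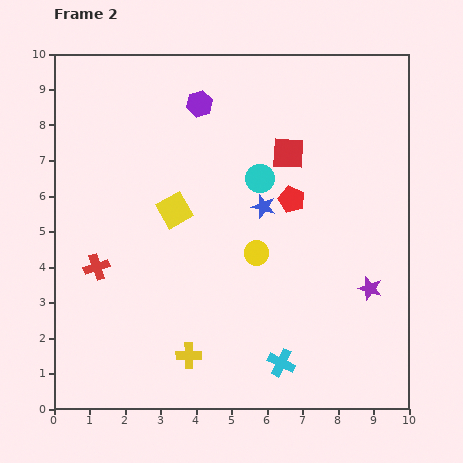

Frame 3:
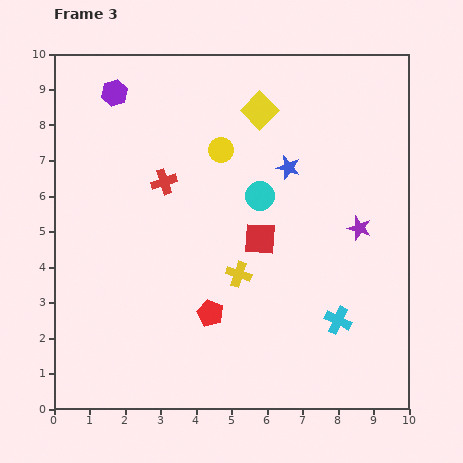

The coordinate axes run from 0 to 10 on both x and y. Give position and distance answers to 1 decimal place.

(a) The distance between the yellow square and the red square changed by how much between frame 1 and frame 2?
-3.1

Distance in frame 1: 6.7. Distance in frame 2: 3.6.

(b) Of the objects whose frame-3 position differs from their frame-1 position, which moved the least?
the cyan circle

(moved 1.1)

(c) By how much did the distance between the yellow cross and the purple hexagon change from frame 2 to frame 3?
-0.9

Distance in frame 2: 7.1. Distance in frame 3: 6.2.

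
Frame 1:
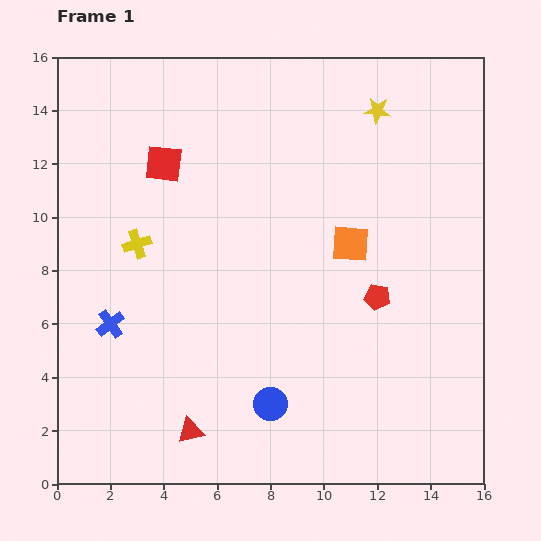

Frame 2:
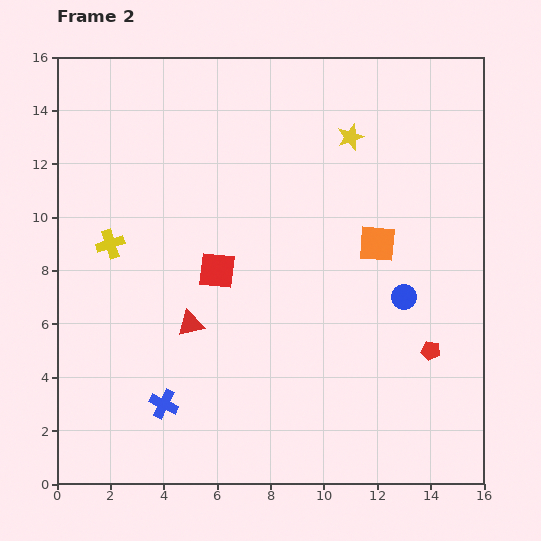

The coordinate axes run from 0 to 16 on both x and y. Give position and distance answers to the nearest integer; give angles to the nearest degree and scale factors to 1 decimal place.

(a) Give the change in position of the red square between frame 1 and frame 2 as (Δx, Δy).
(2, -4)

The red square was at (4, 12) in frame 1 and (6, 8) in frame 2.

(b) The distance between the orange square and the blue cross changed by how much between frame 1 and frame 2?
+1

Distance in frame 1: 9. Distance in frame 2: 10.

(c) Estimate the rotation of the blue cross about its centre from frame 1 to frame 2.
29° counter-clockwise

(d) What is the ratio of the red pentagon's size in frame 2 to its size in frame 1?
0.7×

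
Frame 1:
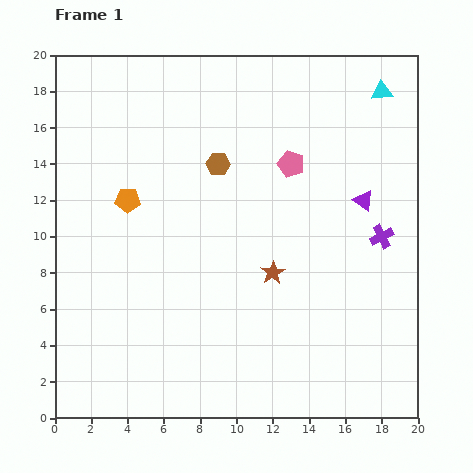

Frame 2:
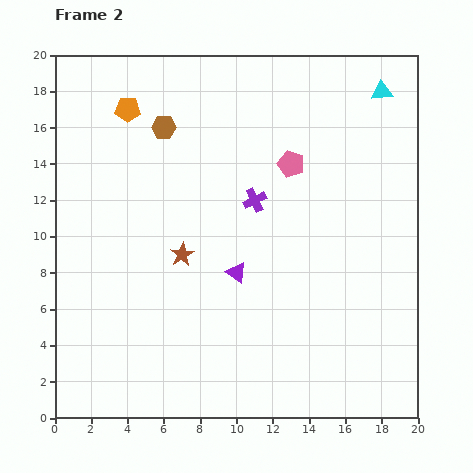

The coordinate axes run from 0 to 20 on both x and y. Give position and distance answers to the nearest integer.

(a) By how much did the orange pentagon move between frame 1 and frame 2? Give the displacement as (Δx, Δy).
(0, 5)

The orange pentagon was at (4, 12) in frame 1 and (4, 17) in frame 2.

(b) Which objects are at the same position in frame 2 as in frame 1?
the cyan triangle, the pink pentagon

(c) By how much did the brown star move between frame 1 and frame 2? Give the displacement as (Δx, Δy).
(-5, 1)

The brown star was at (12, 8) in frame 1 and (7, 9) in frame 2.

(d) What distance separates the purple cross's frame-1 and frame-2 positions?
7

The purple cross moved from (18, 10) to (11, 12), a distance of √(7² + 2²) ≈ 7.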